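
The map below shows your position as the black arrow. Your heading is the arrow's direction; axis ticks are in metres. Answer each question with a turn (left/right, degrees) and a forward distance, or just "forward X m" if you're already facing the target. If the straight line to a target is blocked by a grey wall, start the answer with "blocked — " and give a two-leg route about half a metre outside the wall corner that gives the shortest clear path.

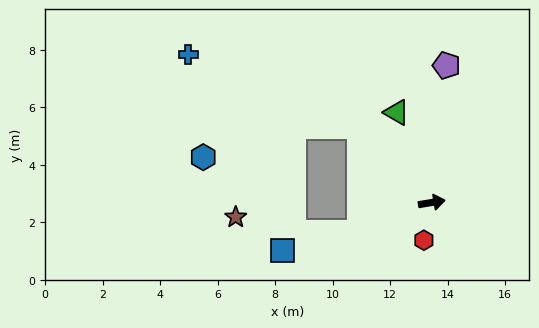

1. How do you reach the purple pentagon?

turn left 74°, forward 4.8 m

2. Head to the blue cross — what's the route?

blocked — turn left 124°, forward 3.6 m, then turn left 24°, forward 6.5 m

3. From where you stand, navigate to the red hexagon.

turn right 111°, forward 1.3 m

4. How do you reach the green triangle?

turn left 102°, forward 3.4 m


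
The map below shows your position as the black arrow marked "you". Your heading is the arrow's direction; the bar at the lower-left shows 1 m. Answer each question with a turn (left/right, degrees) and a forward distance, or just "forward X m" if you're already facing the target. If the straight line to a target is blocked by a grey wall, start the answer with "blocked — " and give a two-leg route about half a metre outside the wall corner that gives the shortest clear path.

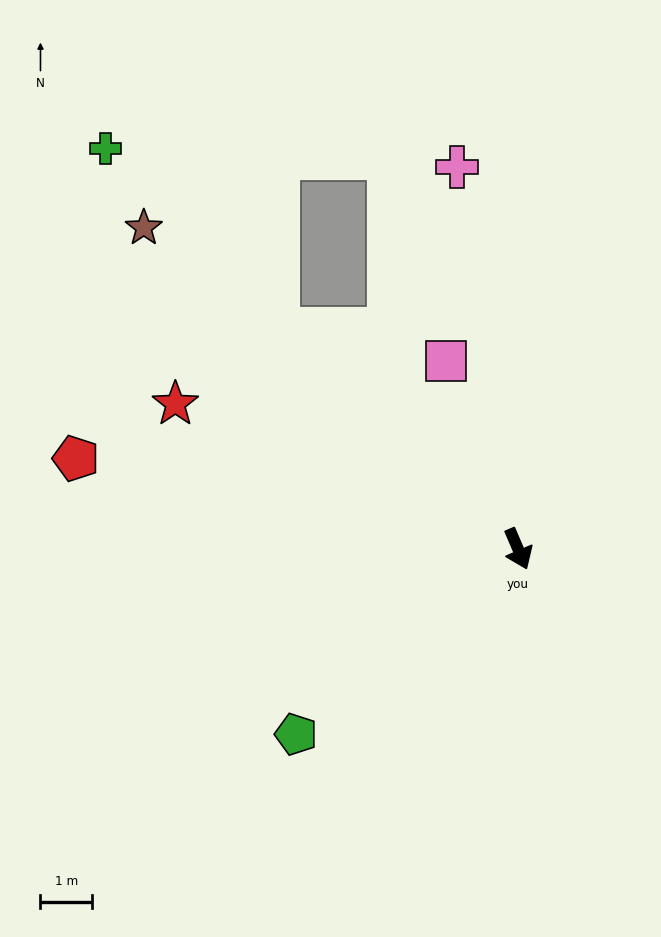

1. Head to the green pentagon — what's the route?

turn right 73°, forward 5.6 m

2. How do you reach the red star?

turn right 136°, forward 7.2 m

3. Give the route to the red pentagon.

turn right 125°, forward 8.8 m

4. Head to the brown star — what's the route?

turn right 154°, forward 9.6 m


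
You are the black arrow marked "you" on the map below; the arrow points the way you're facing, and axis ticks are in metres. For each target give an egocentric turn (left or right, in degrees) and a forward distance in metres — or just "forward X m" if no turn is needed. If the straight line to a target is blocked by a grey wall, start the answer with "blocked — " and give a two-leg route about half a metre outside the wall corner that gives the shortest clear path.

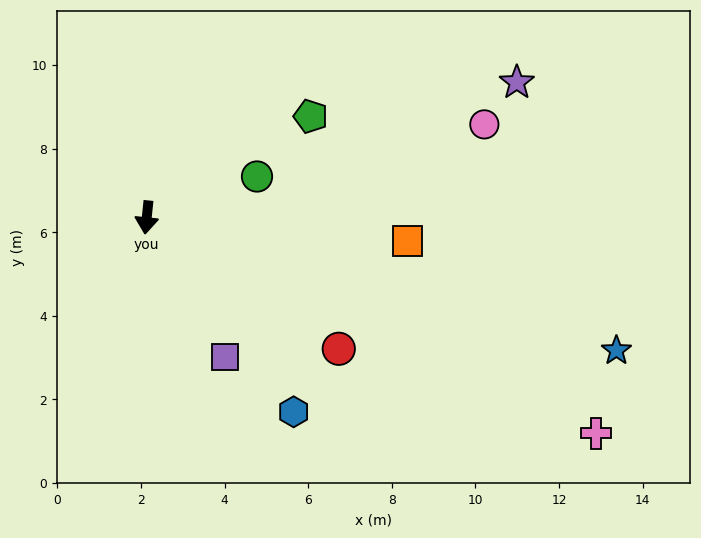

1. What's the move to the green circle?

turn left 116°, forward 2.8 m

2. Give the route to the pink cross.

turn left 70°, forward 11.9 m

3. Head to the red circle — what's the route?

turn left 62°, forward 5.6 m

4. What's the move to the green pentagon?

turn left 128°, forward 4.6 m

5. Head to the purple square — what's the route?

turn left 35°, forward 3.8 m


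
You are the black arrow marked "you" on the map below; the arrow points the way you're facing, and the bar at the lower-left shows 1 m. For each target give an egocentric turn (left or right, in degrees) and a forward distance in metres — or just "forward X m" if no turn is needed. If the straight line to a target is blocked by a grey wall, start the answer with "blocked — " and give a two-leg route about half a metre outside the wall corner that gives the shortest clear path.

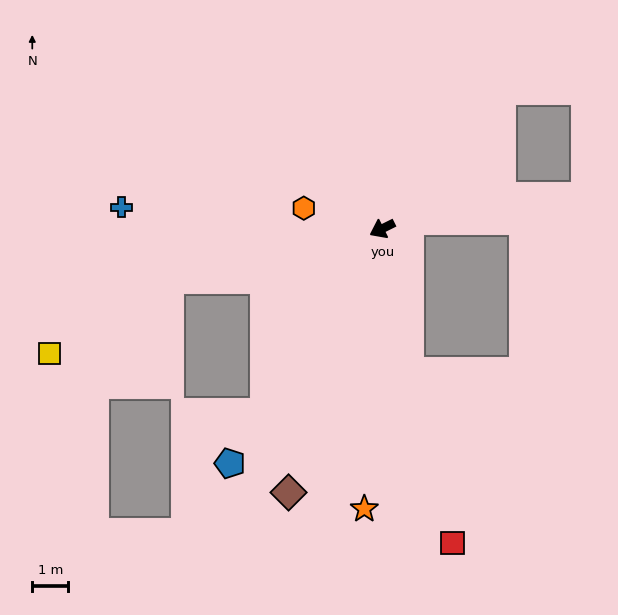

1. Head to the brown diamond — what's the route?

turn left 44°, forward 7.7 m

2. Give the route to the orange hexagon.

turn right 41°, forward 2.2 m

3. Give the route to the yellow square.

blocked — turn right 13°, forward 6.1 m, then turn left 18°, forward 3.9 m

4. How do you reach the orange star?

turn left 60°, forward 7.8 m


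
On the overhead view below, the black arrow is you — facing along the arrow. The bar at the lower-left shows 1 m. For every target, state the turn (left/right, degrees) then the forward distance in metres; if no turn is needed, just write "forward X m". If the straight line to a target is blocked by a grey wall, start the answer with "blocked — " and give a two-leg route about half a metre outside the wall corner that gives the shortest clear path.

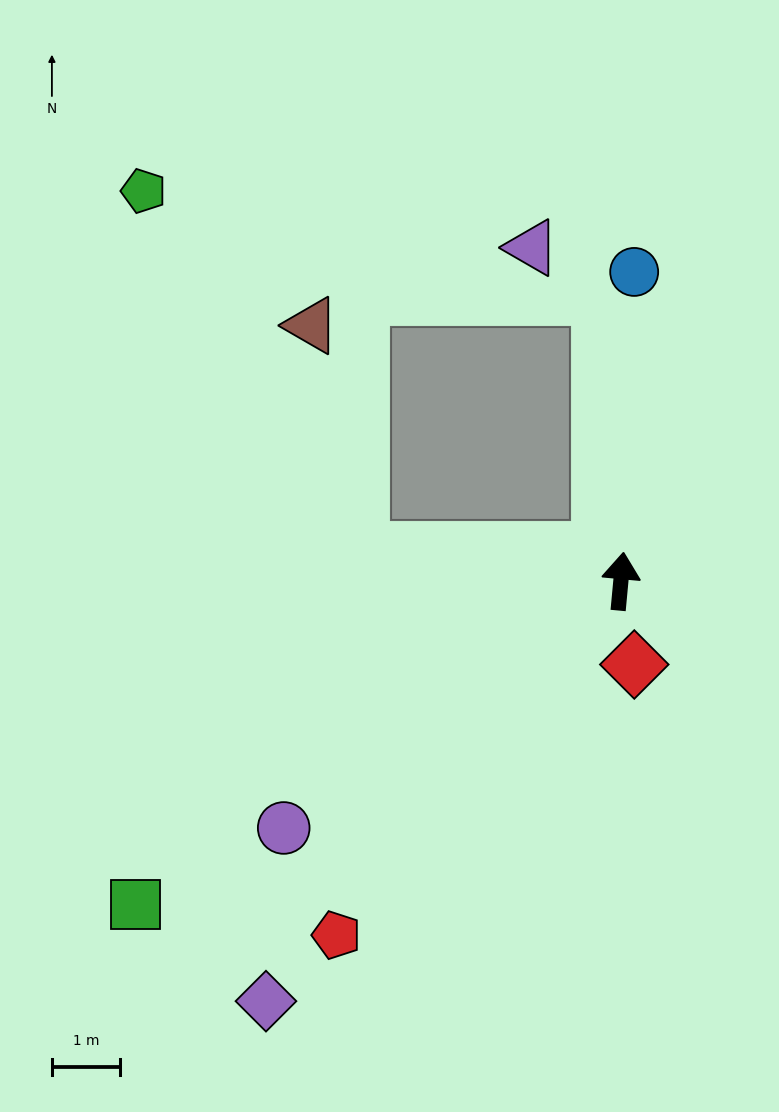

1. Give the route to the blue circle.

turn left 3°, forward 4.5 m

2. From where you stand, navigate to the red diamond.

turn right 166°, forward 1.2 m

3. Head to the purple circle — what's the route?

turn left 132°, forward 6.1 m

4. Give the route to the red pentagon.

turn left 147°, forward 6.6 m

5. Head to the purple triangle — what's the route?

blocked — turn left 9°, forward 4.2 m, then turn left 51°, forward 1.2 m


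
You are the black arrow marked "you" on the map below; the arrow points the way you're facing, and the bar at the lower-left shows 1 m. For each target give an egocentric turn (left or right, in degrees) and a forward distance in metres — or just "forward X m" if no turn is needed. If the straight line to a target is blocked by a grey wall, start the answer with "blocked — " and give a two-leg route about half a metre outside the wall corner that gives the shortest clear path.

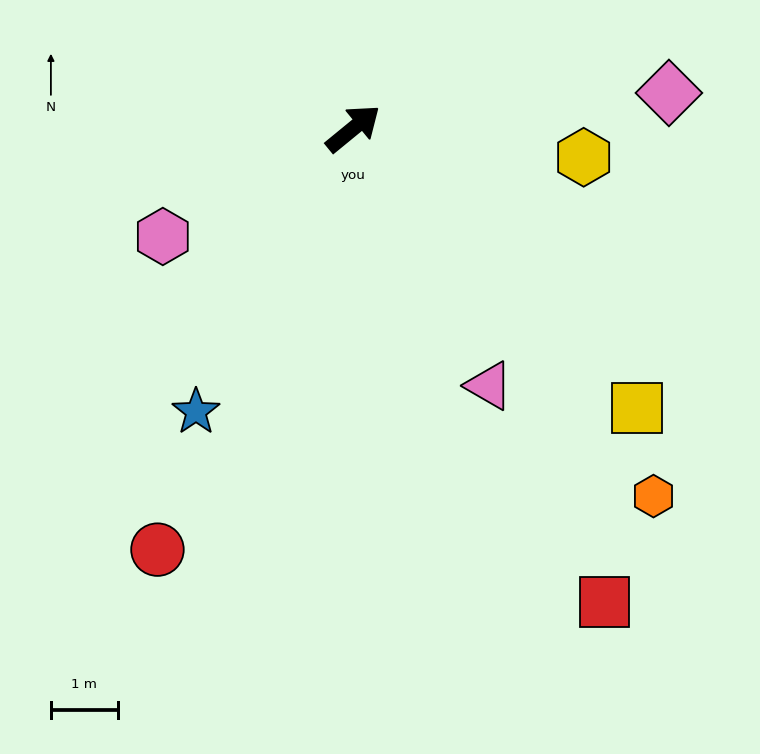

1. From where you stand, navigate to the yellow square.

turn right 84°, forward 6.0 m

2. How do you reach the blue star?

turn right 158°, forward 4.8 m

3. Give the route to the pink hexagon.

turn left 170°, forward 3.3 m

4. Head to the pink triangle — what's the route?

turn right 102°, forward 4.3 m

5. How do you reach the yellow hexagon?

turn right 46°, forward 3.5 m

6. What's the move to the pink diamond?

turn right 33°, forward 4.8 m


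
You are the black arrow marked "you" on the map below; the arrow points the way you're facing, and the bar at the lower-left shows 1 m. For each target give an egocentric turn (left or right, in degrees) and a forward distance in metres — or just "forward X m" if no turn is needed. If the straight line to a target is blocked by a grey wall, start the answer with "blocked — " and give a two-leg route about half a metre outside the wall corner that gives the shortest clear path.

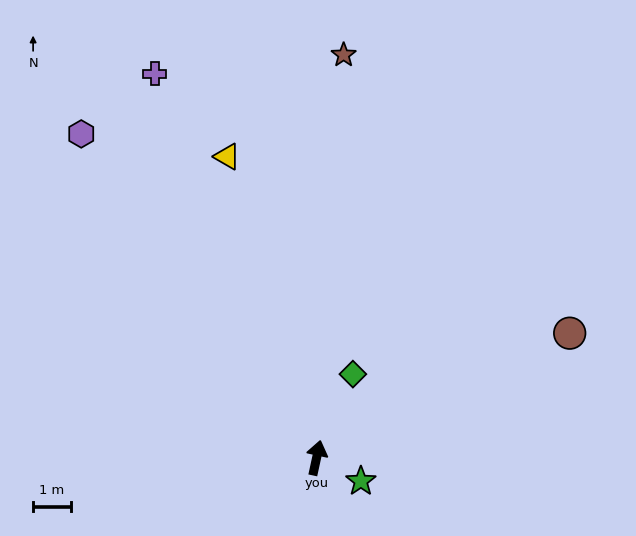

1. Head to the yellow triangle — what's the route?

turn left 29°, forward 8.3 m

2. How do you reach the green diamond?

turn right 11°, forward 2.4 m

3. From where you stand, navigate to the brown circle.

turn right 52°, forward 7.5 m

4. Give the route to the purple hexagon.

turn left 48°, forward 10.6 m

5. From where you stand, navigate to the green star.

turn right 106°, forward 1.3 m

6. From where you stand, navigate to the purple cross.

turn left 35°, forward 11.0 m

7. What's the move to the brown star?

turn left 8°, forward 10.7 m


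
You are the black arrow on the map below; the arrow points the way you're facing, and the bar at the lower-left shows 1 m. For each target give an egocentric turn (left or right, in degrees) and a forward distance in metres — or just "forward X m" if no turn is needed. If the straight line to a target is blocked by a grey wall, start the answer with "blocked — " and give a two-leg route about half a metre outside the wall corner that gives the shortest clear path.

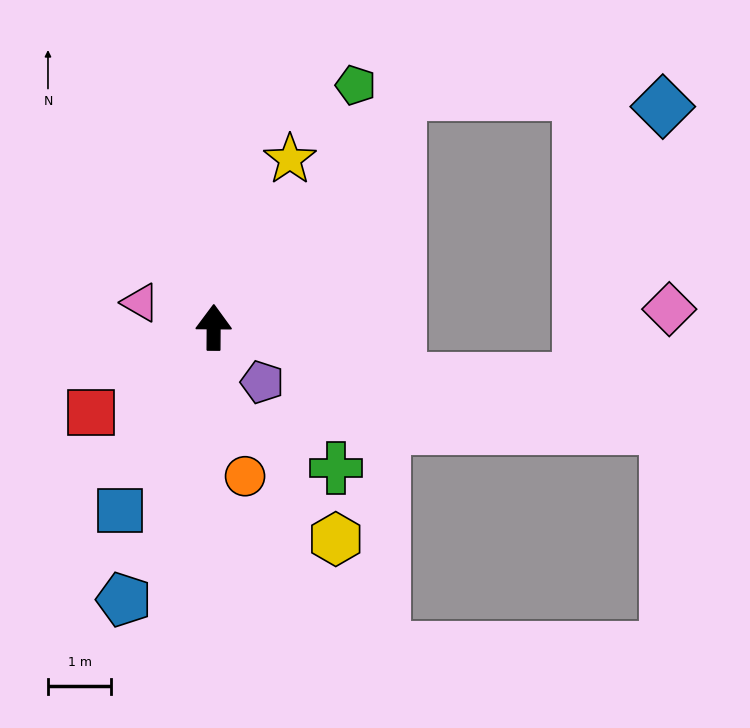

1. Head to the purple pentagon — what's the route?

turn right 138°, forward 1.2 m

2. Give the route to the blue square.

turn left 153°, forward 3.2 m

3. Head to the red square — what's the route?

turn left 125°, forward 2.4 m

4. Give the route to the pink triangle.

turn left 72°, forward 1.2 m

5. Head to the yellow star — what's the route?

turn right 24°, forward 2.9 m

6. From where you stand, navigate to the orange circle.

turn right 168°, forward 2.4 m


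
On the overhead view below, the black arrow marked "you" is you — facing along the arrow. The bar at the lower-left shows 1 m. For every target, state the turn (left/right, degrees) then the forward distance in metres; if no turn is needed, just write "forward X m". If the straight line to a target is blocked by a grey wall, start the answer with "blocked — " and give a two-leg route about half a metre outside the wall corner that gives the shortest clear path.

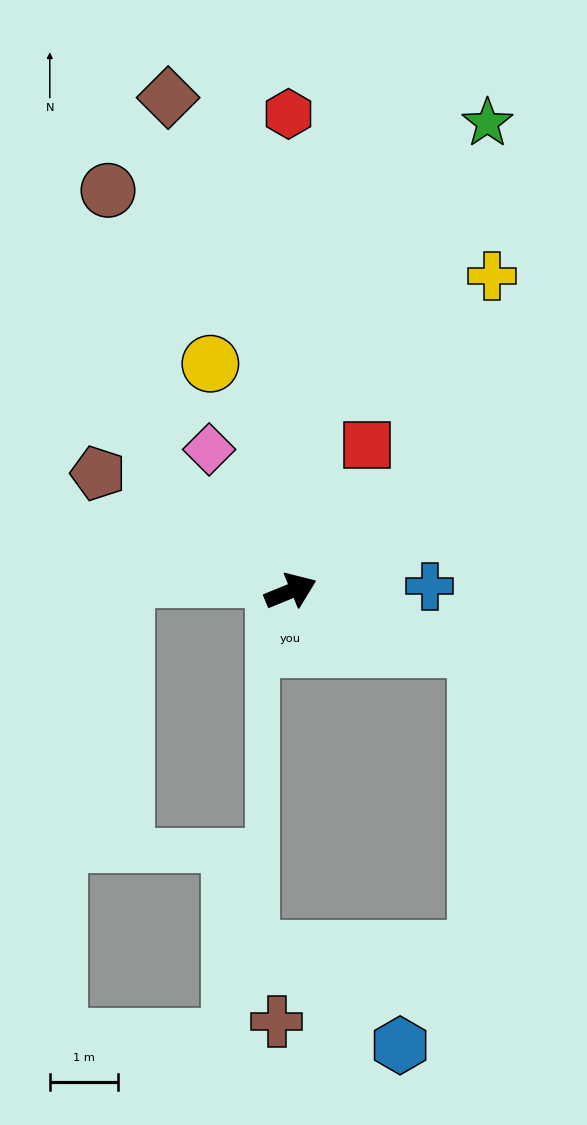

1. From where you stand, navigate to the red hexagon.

turn left 68°, forward 7.0 m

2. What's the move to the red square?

turn left 40°, forward 2.4 m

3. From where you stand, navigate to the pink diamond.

turn left 98°, forward 2.4 m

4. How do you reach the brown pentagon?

turn left 126°, forward 3.3 m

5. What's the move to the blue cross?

turn right 20°, forward 2.0 m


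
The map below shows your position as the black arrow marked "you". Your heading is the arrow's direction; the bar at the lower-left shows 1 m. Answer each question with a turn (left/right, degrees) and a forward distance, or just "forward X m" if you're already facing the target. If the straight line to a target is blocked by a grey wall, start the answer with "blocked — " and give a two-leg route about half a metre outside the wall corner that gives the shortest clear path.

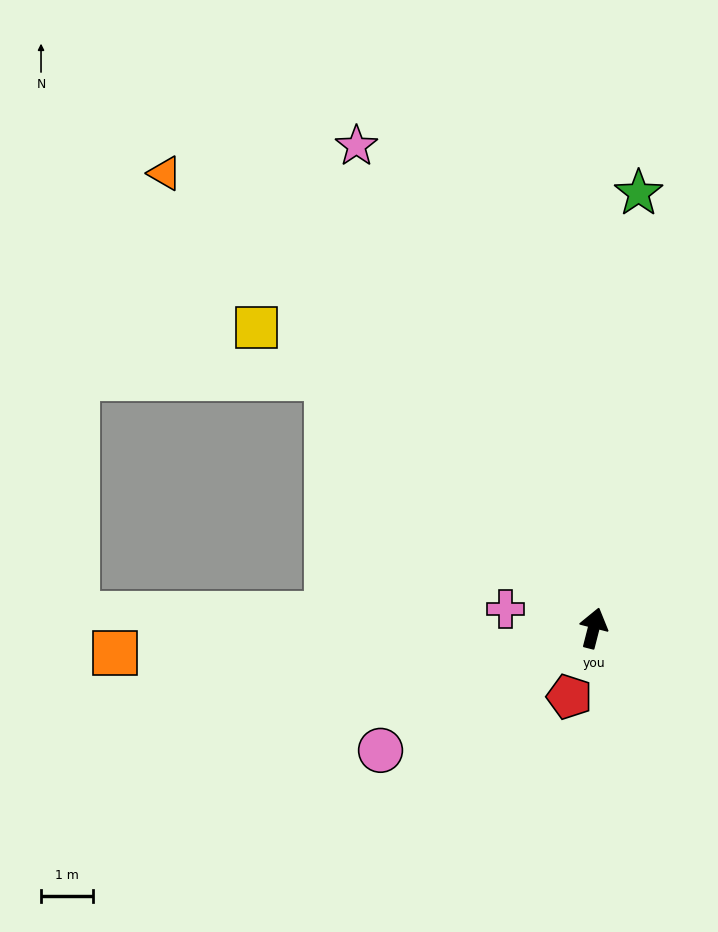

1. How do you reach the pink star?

turn left 41°, forward 10.3 m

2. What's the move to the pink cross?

turn left 92°, forward 1.7 m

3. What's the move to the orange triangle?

turn left 58°, forward 12.0 m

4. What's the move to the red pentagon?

turn left 175°, forward 1.4 m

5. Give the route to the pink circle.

turn left 134°, forward 4.7 m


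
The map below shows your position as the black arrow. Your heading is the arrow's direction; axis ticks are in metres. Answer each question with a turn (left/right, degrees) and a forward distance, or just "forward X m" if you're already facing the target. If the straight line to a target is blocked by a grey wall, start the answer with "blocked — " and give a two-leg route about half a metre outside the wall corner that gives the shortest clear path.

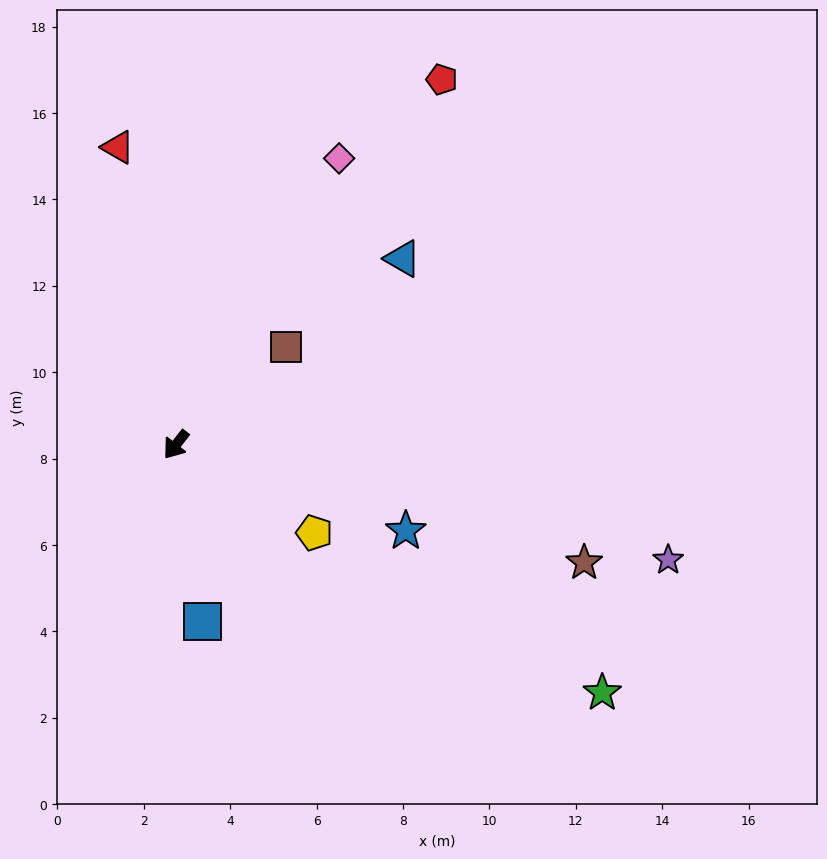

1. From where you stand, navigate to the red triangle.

turn right 131°, forward 7.0 m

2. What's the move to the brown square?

turn left 170°, forward 3.4 m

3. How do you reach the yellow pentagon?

turn left 95°, forward 3.8 m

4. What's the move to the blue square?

turn left 46°, forward 4.1 m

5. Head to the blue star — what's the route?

turn left 107°, forward 5.7 m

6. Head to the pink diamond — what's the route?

turn right 172°, forward 7.6 m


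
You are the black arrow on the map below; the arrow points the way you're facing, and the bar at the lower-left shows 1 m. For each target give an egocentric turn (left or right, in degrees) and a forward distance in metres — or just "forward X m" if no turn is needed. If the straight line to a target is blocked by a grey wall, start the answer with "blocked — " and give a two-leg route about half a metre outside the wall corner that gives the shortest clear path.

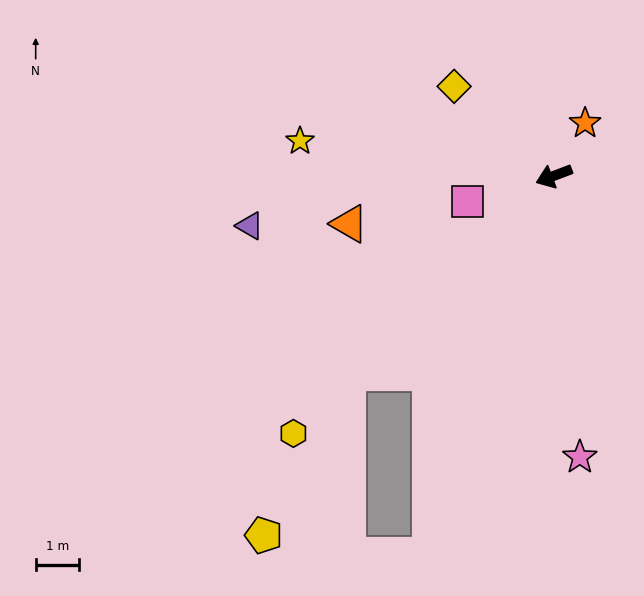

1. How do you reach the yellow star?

turn right 29°, forward 5.9 m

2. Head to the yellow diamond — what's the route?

turn right 63°, forward 3.1 m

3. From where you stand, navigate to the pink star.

turn left 74°, forward 6.5 m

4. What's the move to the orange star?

turn right 141°, forward 1.4 m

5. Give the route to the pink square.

turn right 4°, forward 2.1 m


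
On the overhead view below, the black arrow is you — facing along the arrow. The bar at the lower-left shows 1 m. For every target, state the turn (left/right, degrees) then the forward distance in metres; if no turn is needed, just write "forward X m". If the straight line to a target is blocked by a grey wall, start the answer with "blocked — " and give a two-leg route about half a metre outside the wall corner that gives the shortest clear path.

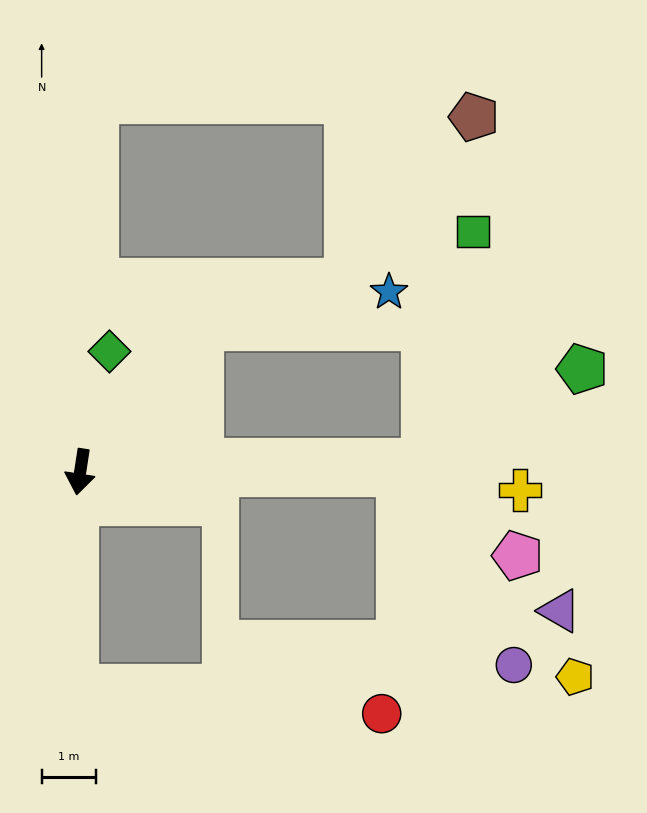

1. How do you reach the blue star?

blocked — turn left 149°, forward 3.4 m, then turn right 40°, forward 3.5 m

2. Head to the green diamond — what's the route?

turn left 175°, forward 2.3 m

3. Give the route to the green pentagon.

blocked — turn left 100°, forward 6.3 m, then turn left 29°, forward 3.4 m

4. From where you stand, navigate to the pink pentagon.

blocked — turn left 98°, forward 5.8 m, then turn right 34°, forward 2.6 m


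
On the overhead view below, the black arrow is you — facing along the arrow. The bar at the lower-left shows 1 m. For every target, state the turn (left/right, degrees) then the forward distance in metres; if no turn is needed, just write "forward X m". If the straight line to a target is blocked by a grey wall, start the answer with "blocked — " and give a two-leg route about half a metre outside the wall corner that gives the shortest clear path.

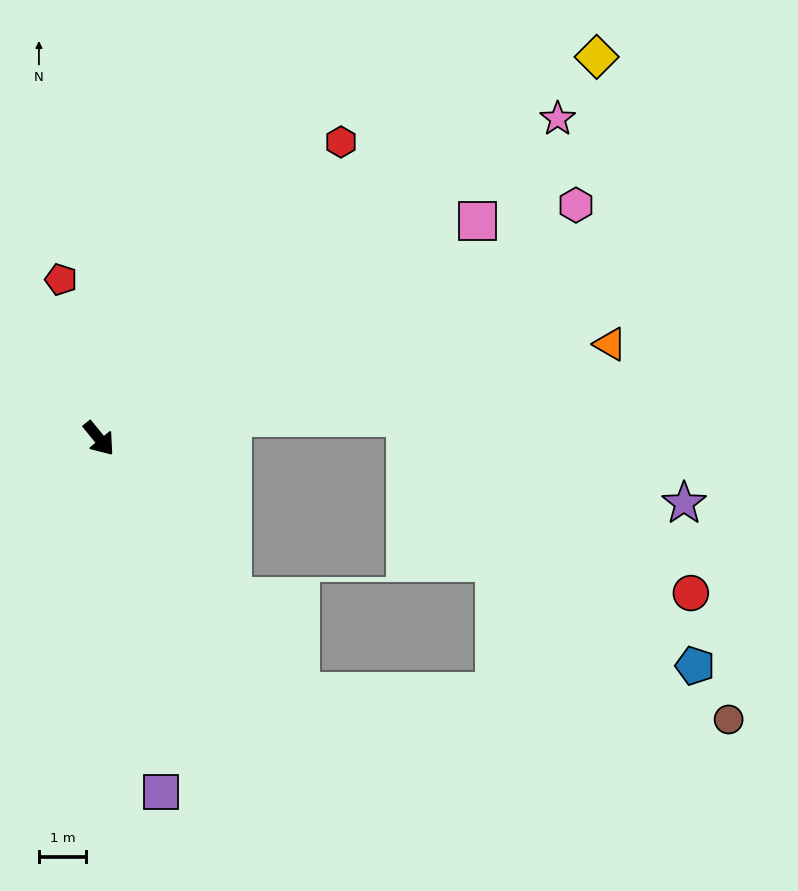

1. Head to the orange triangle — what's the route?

turn left 61°, forward 11.0 m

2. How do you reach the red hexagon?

turn left 102°, forward 8.1 m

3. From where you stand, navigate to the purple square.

turn right 29°, forward 7.6 m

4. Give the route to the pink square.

turn left 81°, forward 9.2 m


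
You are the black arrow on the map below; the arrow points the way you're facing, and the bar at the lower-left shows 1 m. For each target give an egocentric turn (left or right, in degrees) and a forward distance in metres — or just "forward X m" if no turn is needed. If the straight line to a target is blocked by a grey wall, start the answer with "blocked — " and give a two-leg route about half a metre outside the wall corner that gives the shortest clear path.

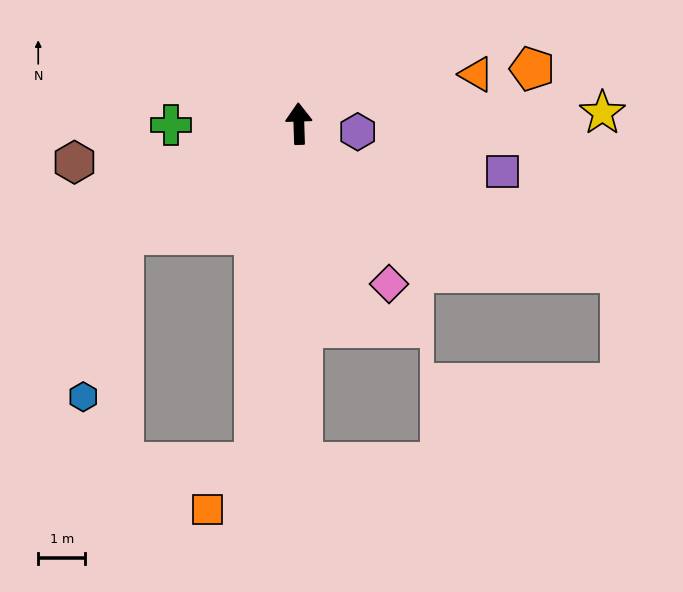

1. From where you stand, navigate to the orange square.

blocked — turn left 171°, forward 7.3 m, then turn right 38°, forward 1.4 m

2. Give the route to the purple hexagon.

turn right 100°, forward 1.3 m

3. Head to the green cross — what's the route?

turn left 89°, forward 2.7 m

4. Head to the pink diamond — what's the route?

turn right 152°, forward 3.9 m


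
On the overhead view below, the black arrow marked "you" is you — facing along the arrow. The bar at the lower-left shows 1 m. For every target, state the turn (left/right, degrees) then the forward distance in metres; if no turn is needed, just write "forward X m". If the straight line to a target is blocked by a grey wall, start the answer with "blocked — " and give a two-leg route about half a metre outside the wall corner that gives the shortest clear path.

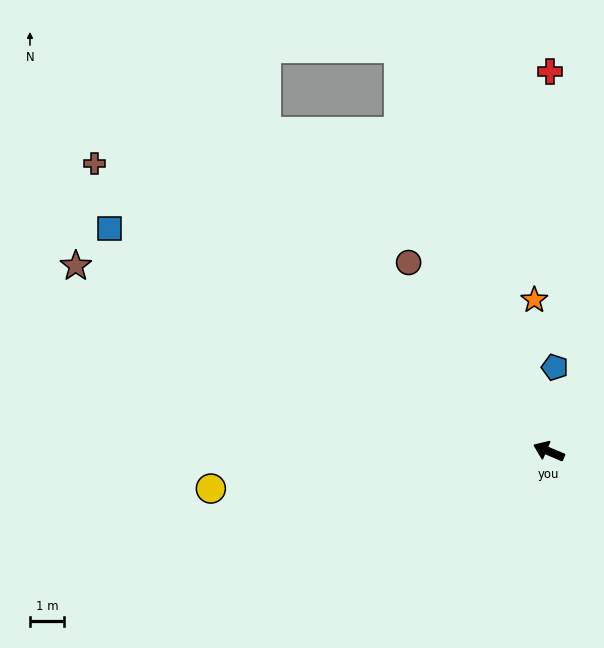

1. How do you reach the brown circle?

turn right 30°, forward 6.8 m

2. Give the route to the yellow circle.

turn left 29°, forward 9.9 m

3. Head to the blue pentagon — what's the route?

turn right 71°, forward 2.4 m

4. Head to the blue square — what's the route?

turn right 4°, forward 14.3 m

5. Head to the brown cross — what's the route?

turn right 9°, forward 15.6 m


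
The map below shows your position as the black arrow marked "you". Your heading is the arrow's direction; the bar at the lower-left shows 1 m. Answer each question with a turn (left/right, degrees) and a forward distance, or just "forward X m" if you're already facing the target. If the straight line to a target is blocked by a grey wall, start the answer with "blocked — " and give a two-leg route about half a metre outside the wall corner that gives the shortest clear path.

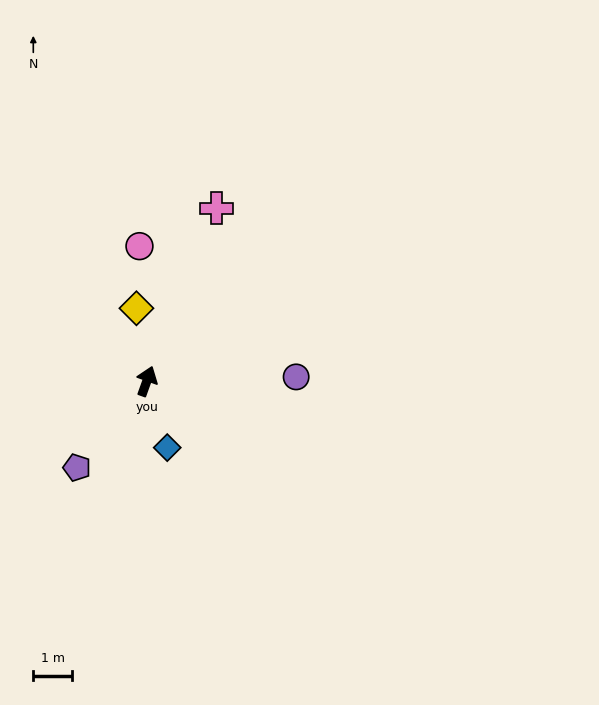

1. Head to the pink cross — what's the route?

turn right 2°, forward 4.8 m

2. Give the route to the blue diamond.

turn right 143°, forward 1.8 m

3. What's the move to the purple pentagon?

turn left 161°, forward 2.9 m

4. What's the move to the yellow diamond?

turn left 28°, forward 1.9 m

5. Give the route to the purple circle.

turn right 69°, forward 3.8 m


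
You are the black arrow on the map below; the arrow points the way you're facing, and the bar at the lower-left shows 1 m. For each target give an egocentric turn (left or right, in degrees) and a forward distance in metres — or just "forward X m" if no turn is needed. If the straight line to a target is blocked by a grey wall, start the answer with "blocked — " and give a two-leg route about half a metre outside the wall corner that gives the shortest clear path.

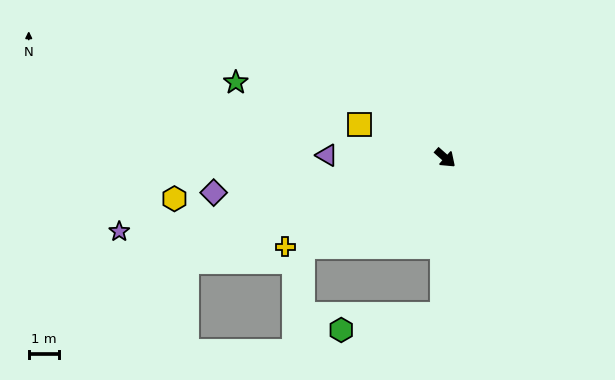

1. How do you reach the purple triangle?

turn right 140°, forward 3.9 m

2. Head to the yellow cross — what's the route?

turn right 109°, forward 6.1 m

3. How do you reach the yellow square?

turn right 160°, forward 3.1 m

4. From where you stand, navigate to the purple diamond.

turn right 130°, forward 7.7 m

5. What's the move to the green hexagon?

blocked — turn right 49°, forward 5.2 m, then turn right 81°, forward 3.4 m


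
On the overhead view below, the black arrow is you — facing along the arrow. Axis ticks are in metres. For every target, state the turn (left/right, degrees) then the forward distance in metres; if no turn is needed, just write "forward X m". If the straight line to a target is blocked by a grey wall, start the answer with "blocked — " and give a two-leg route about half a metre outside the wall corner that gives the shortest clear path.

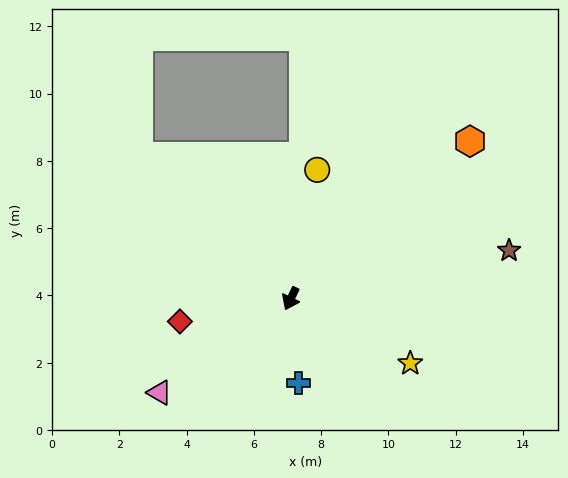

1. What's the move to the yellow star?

turn left 87°, forward 4.0 m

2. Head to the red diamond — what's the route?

turn right 53°, forward 3.4 m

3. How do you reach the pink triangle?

turn right 29°, forward 4.8 m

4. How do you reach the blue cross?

turn left 31°, forward 2.5 m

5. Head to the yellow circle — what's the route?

turn right 166°, forward 3.9 m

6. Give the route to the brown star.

turn left 128°, forward 6.6 m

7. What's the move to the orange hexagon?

turn left 157°, forward 7.1 m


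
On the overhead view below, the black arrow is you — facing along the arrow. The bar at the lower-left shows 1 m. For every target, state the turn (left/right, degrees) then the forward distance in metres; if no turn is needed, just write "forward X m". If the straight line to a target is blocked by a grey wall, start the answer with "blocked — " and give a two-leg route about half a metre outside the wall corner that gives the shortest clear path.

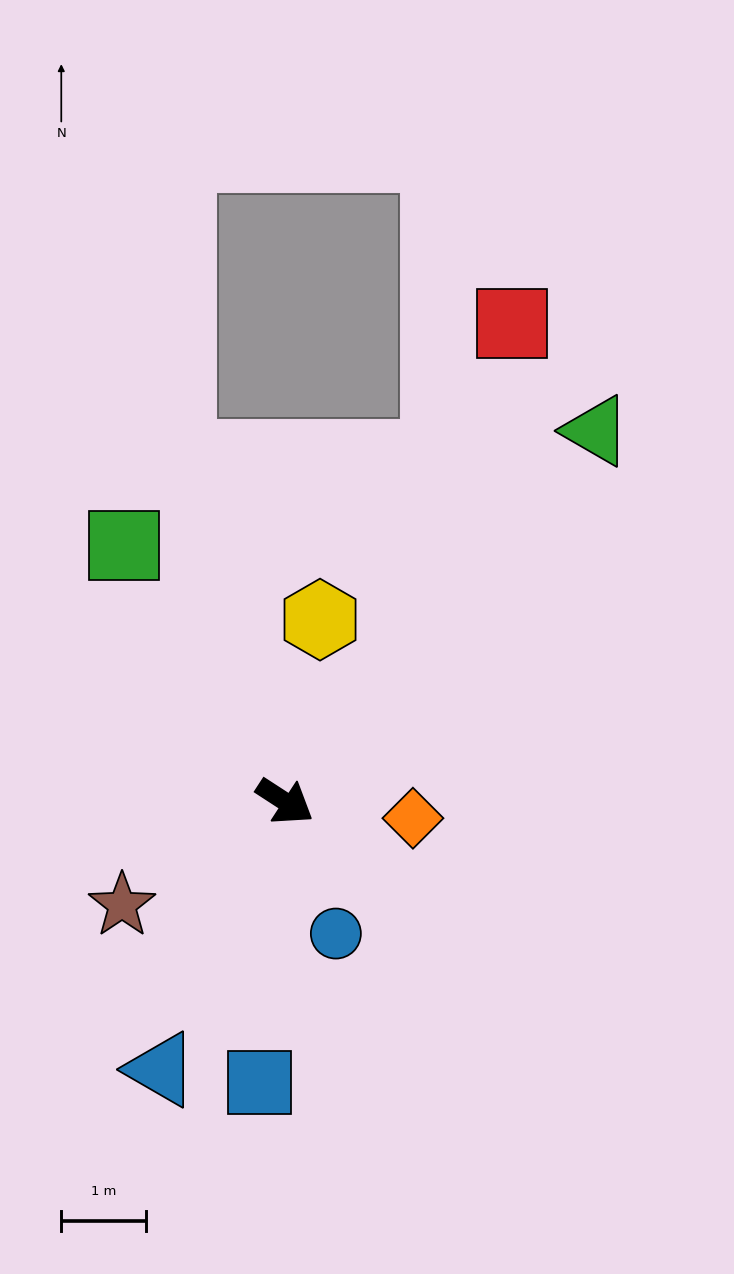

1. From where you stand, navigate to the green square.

turn left 155°, forward 3.6 m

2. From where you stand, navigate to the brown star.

turn right 115°, forward 2.3 m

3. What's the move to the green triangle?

turn left 83°, forward 5.7 m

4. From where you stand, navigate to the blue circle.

turn right 36°, forward 1.7 m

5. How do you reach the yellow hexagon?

turn left 112°, forward 2.2 m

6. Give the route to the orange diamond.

turn left 26°, forward 1.5 m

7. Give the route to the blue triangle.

turn right 82°, forward 3.5 m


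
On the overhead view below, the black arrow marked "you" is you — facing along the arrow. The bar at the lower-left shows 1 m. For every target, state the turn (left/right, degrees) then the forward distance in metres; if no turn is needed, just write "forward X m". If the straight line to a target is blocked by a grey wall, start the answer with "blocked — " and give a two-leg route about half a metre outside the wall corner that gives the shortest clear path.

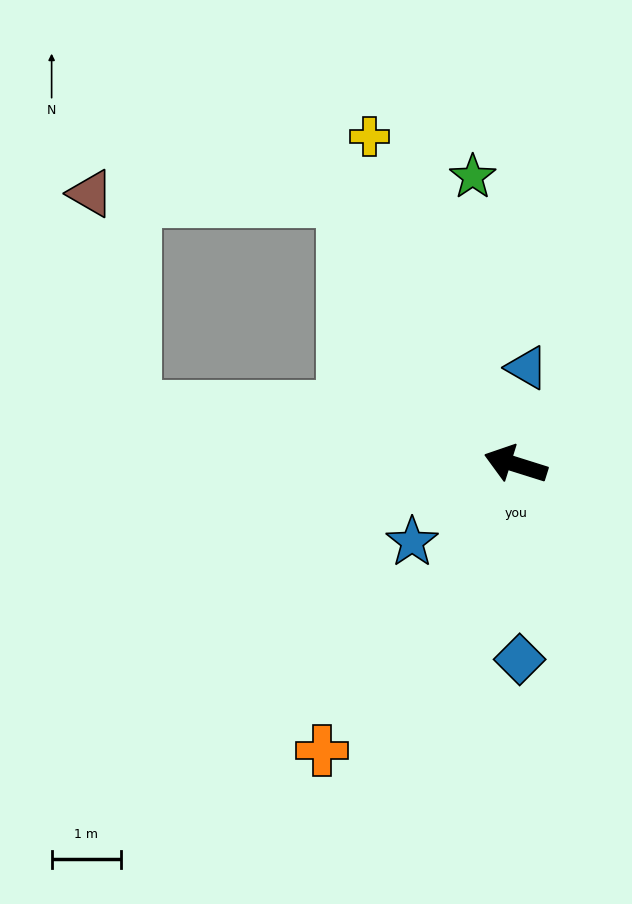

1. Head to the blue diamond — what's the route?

turn left 109°, forward 2.8 m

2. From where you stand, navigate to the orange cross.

turn left 73°, forward 5.0 m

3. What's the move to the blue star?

turn left 54°, forward 1.9 m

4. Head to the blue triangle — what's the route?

turn right 79°, forward 1.4 m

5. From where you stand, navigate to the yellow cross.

turn right 49°, forward 5.2 m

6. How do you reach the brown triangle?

blocked — turn right 40°, forward 4.5 m, then turn left 56°, forward 3.7 m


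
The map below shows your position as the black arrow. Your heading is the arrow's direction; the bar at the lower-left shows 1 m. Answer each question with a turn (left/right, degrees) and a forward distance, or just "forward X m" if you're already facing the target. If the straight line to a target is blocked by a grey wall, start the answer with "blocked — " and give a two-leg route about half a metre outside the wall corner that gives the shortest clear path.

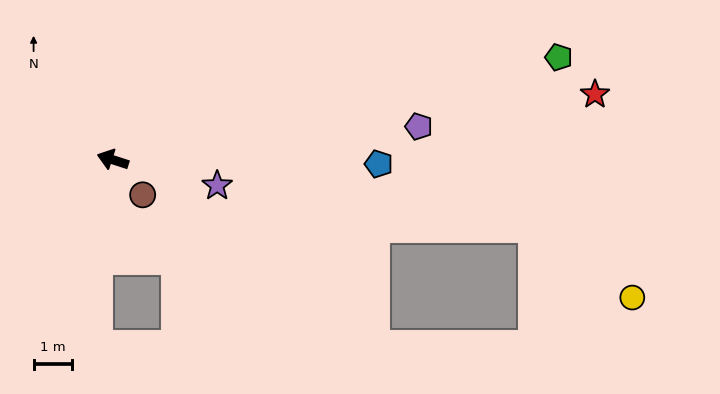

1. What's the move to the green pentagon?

turn right 149°, forward 12.0 m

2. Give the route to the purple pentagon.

turn right 156°, forward 8.0 m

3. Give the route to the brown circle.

turn left 148°, forward 1.2 m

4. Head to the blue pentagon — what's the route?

turn right 163°, forward 6.9 m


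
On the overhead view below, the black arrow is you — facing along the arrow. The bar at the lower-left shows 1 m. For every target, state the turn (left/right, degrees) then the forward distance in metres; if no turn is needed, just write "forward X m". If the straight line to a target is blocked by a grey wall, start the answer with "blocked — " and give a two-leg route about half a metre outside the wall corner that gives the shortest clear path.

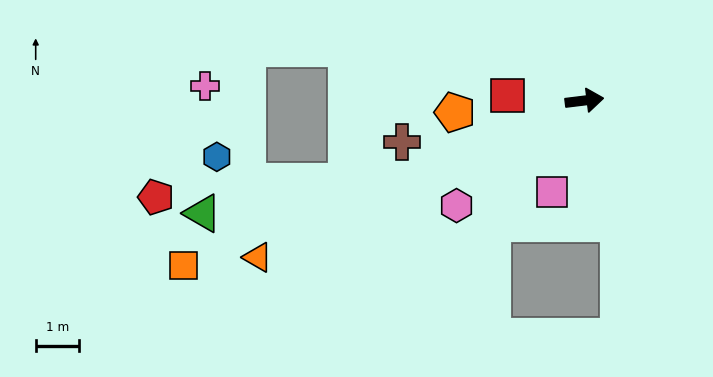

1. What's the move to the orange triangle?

turn right 161°, forward 8.3 m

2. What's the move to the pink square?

turn right 117°, forward 2.2 m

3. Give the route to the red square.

turn left 169°, forward 1.8 m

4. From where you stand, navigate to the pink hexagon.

turn right 148°, forward 3.8 m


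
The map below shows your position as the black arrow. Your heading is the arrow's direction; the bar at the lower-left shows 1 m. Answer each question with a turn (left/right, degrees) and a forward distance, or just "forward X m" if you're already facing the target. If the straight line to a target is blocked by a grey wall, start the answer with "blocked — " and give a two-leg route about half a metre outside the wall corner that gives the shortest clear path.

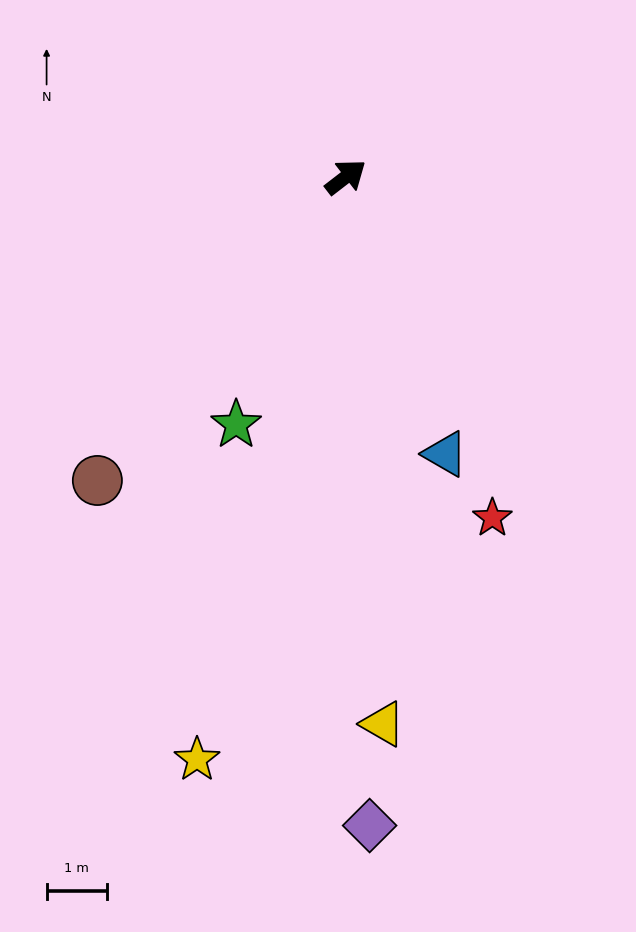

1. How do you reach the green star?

turn right 152°, forward 4.5 m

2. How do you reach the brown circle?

turn right 167°, forward 6.5 m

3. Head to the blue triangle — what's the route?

turn right 108°, forward 4.9 m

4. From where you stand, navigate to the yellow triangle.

turn right 124°, forward 9.1 m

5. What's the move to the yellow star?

turn right 142°, forward 10.0 m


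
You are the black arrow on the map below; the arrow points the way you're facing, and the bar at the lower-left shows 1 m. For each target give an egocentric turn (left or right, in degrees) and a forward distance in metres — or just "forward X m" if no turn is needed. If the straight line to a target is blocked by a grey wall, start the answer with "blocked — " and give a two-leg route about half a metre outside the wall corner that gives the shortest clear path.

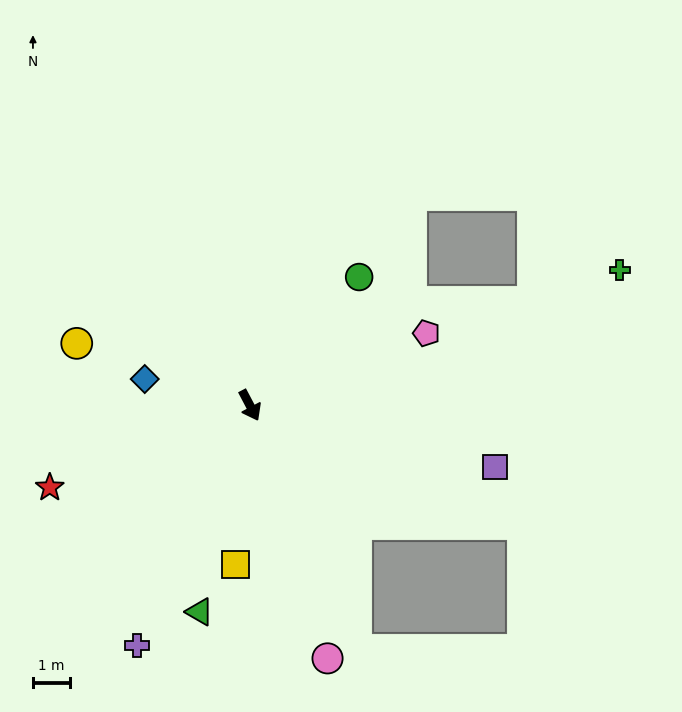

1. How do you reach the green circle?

turn left 112°, forward 4.6 m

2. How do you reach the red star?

turn right 95°, forward 5.9 m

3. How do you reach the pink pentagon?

turn left 84°, forward 5.2 m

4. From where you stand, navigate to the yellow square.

turn right 33°, forward 4.3 m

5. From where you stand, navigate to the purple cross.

turn right 53°, forward 7.2 m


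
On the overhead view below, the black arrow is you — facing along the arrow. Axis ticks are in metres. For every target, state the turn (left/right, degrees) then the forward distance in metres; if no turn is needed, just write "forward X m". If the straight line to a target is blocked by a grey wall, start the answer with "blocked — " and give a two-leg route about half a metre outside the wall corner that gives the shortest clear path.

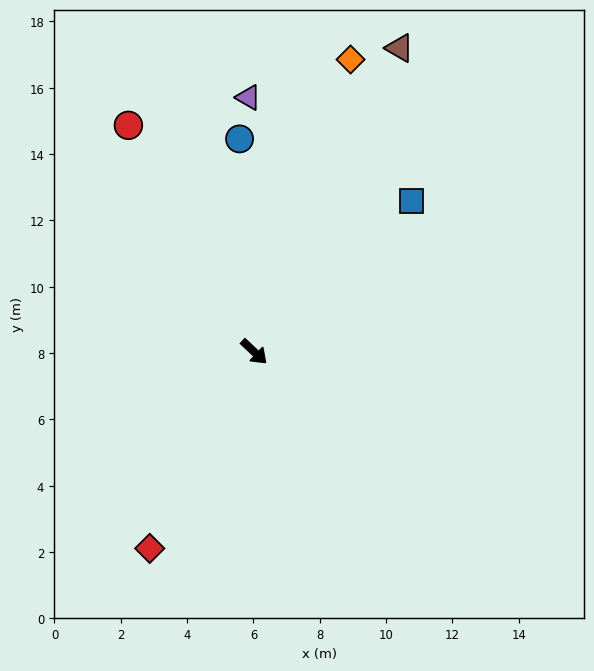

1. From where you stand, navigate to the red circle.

turn left 162°, forward 7.8 m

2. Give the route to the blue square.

turn left 87°, forward 6.6 m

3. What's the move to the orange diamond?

turn left 115°, forward 9.3 m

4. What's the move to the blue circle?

turn left 137°, forward 6.4 m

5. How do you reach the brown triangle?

turn left 108°, forward 10.2 m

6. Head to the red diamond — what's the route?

turn right 75°, forward 6.7 m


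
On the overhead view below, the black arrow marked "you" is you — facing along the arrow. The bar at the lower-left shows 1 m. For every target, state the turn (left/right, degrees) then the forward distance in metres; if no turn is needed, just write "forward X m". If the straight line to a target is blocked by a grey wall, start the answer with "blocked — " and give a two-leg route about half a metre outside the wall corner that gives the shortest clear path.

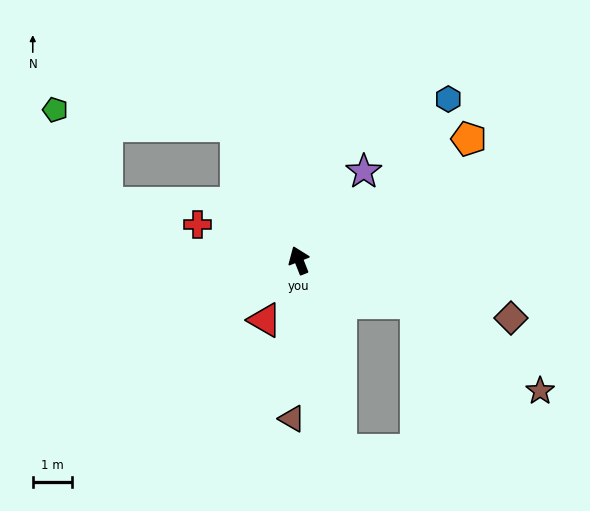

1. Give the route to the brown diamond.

turn right 127°, forward 5.6 m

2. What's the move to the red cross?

turn left 49°, forward 2.8 m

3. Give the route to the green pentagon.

blocked — turn left 3°, forward 3.8 m, then turn left 61°, forward 4.7 m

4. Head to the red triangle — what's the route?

turn left 129°, forward 1.8 m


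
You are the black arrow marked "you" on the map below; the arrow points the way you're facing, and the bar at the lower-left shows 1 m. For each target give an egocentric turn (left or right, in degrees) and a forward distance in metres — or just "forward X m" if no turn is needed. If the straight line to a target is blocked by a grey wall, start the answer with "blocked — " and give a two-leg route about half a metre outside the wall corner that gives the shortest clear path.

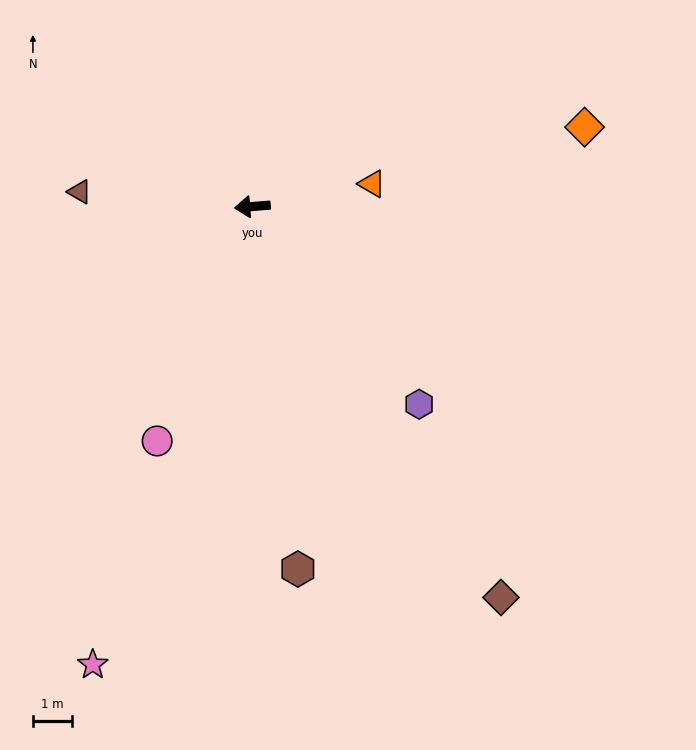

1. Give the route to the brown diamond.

turn left 118°, forward 11.7 m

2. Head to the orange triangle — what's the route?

turn right 174°, forward 3.1 m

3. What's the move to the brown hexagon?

turn left 93°, forward 9.3 m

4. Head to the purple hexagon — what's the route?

turn left 126°, forward 6.6 m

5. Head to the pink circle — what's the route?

turn left 63°, forward 6.4 m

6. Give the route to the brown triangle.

turn right 9°, forward 4.4 m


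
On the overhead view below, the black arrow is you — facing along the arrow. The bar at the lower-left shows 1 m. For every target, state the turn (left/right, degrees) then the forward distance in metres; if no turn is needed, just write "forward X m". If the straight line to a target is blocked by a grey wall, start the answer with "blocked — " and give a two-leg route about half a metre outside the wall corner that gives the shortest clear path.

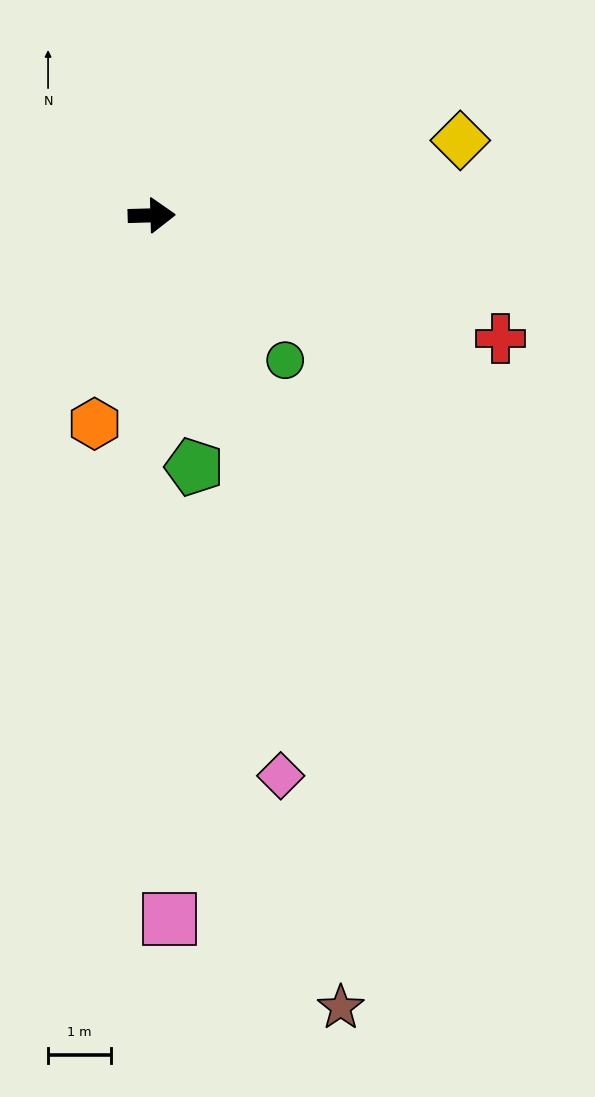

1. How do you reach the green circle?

turn right 49°, forward 3.1 m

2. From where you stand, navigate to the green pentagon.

turn right 82°, forward 4.0 m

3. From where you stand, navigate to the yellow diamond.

turn left 12°, forward 5.0 m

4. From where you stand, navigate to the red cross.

turn right 21°, forward 5.9 m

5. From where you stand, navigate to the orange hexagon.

turn right 107°, forward 3.4 m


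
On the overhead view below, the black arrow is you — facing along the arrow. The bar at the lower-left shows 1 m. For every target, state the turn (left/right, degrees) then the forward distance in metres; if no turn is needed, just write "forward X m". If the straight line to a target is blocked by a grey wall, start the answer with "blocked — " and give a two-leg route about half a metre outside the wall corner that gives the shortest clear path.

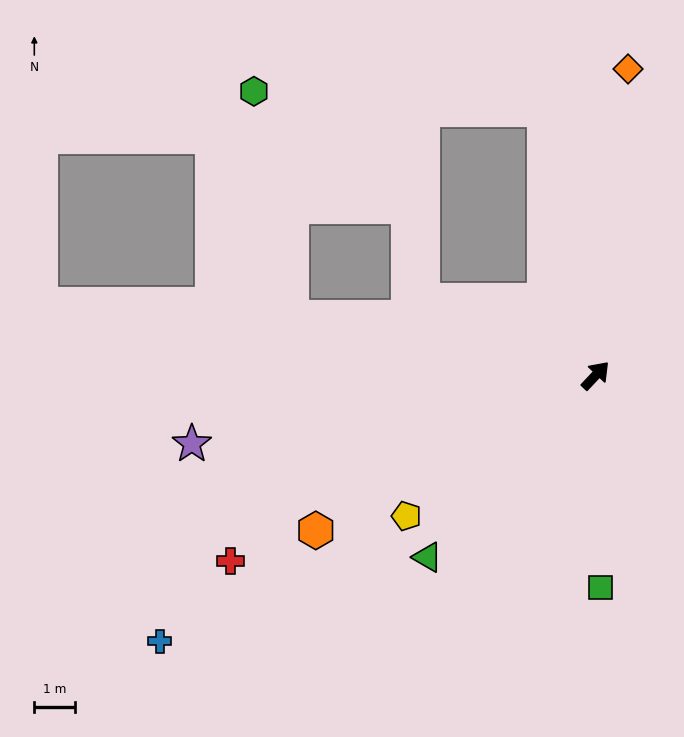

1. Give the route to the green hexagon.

blocked — turn left 54°, forward 6.6 m, then turn left 76°, forward 7.1 m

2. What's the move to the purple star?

turn left 143°, forward 10.0 m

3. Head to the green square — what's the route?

turn right 135°, forward 5.2 m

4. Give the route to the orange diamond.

turn left 37°, forward 7.5 m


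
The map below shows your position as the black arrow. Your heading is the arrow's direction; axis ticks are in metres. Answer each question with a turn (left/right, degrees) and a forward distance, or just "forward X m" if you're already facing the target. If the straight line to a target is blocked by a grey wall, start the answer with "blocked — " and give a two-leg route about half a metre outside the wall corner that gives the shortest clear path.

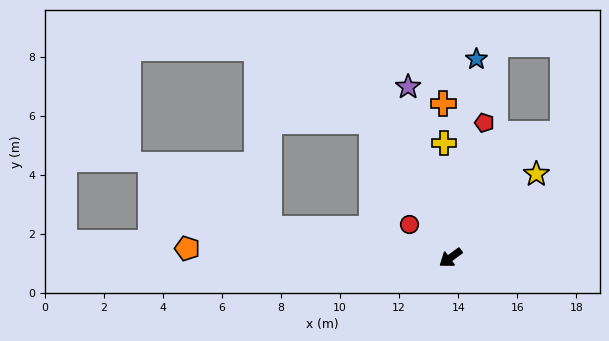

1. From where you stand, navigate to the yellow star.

turn right 172°, forward 4.1 m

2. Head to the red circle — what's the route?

turn right 75°, forward 1.8 m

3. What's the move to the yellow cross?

turn right 123°, forward 3.9 m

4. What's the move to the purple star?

turn right 112°, forward 6.0 m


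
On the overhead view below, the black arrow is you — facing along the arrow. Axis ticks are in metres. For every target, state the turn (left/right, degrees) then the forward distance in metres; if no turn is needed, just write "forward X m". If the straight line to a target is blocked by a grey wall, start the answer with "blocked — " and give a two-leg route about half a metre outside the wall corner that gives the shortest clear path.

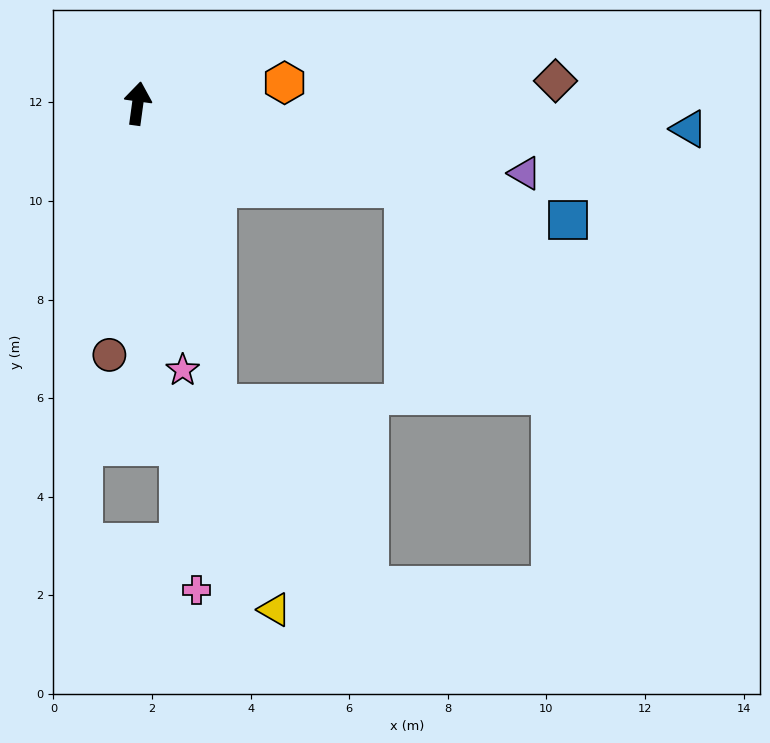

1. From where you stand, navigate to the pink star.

turn right 163°, forward 5.5 m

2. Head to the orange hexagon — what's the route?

turn right 74°, forward 3.0 m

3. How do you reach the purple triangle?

turn right 92°, forward 8.0 m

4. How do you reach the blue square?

turn right 97°, forward 9.0 m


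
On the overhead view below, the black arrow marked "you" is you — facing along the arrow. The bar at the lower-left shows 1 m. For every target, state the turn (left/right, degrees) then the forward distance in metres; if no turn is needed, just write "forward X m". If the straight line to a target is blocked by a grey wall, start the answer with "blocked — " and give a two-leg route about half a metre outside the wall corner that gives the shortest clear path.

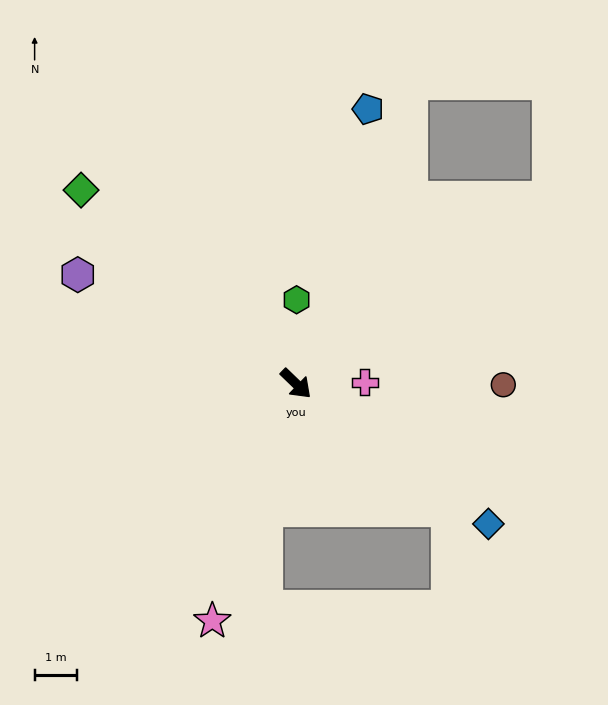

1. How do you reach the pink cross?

turn left 45°, forward 1.6 m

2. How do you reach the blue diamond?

turn left 8°, forward 5.6 m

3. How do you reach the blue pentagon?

turn left 119°, forward 6.6 m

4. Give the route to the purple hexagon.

turn right 163°, forward 5.7 m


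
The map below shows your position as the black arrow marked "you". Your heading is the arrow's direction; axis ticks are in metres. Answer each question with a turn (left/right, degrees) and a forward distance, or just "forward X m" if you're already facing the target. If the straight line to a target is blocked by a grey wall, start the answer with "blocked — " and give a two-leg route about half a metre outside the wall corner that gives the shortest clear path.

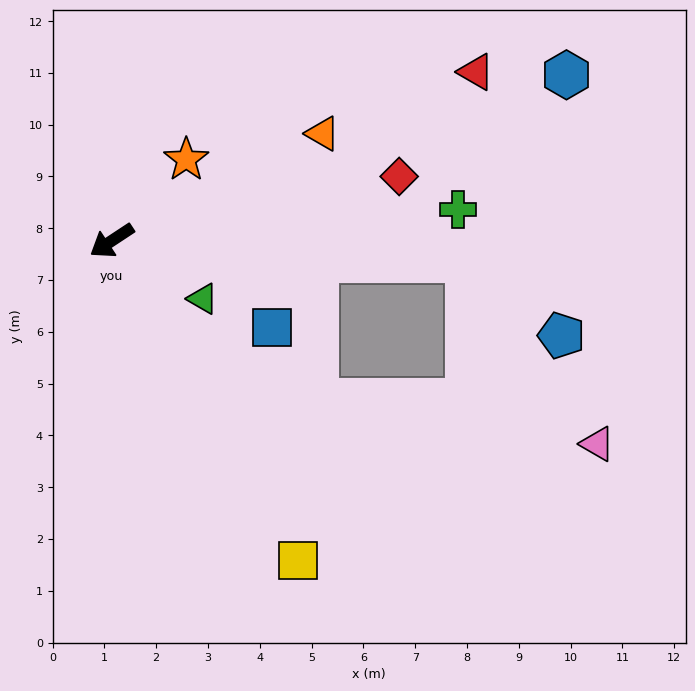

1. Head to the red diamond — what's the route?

turn left 159°, forward 5.7 m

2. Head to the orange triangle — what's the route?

turn left 174°, forward 4.6 m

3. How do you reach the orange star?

turn right 166°, forward 2.1 m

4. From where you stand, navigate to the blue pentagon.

blocked — turn left 143°, forward 6.9 m, then turn right 35°, forward 2.3 m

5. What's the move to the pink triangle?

blocked — turn left 143°, forward 6.9 m, then turn right 51°, forward 4.3 m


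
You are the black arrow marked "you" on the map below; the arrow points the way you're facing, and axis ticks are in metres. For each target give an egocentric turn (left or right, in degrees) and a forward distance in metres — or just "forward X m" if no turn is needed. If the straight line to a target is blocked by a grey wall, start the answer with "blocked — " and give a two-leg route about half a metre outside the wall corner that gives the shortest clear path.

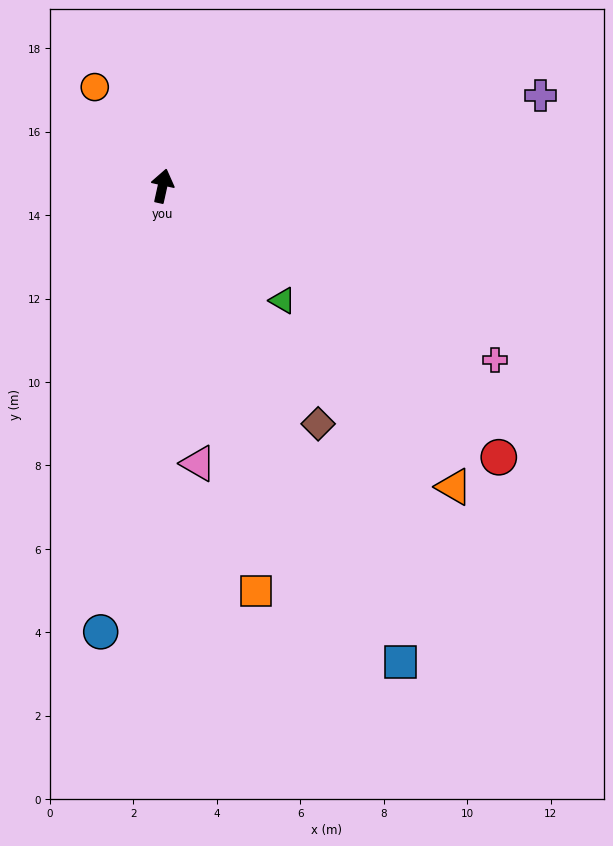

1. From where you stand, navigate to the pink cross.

turn right 105°, forward 9.0 m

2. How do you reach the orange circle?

turn left 47°, forward 2.9 m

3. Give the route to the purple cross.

turn right 64°, forward 9.3 m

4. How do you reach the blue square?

turn right 141°, forward 12.8 m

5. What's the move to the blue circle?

turn right 175°, forward 10.8 m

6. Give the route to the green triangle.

turn right 121°, forward 4.0 m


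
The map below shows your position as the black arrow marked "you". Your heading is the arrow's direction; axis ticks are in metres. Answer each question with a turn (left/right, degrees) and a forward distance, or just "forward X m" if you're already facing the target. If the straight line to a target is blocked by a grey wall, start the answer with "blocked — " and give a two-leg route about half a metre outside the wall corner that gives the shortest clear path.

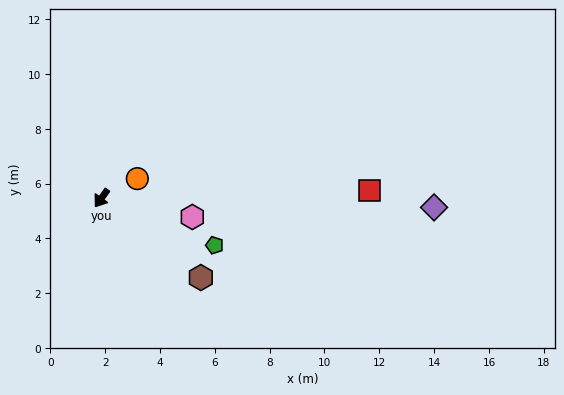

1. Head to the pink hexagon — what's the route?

turn left 114°, forward 3.4 m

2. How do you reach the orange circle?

turn left 154°, forward 1.5 m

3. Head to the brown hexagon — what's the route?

turn left 87°, forward 4.6 m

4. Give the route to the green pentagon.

turn left 103°, forward 4.5 m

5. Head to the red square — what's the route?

turn left 127°, forward 9.8 m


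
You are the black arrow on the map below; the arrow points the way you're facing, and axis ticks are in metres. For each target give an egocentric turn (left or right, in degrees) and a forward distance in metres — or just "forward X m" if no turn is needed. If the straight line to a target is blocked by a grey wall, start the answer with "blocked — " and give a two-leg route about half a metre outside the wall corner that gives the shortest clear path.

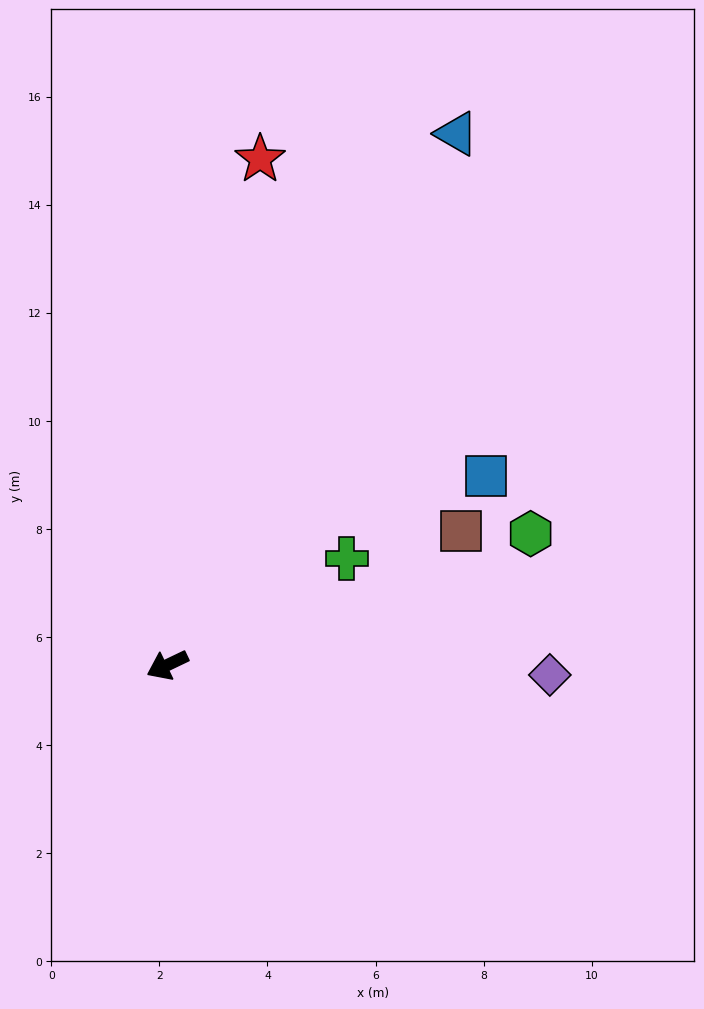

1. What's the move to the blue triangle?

turn right 144°, forward 11.2 m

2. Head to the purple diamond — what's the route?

turn left 153°, forward 7.1 m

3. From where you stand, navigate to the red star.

turn right 126°, forward 9.5 m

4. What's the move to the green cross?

turn right 175°, forward 3.9 m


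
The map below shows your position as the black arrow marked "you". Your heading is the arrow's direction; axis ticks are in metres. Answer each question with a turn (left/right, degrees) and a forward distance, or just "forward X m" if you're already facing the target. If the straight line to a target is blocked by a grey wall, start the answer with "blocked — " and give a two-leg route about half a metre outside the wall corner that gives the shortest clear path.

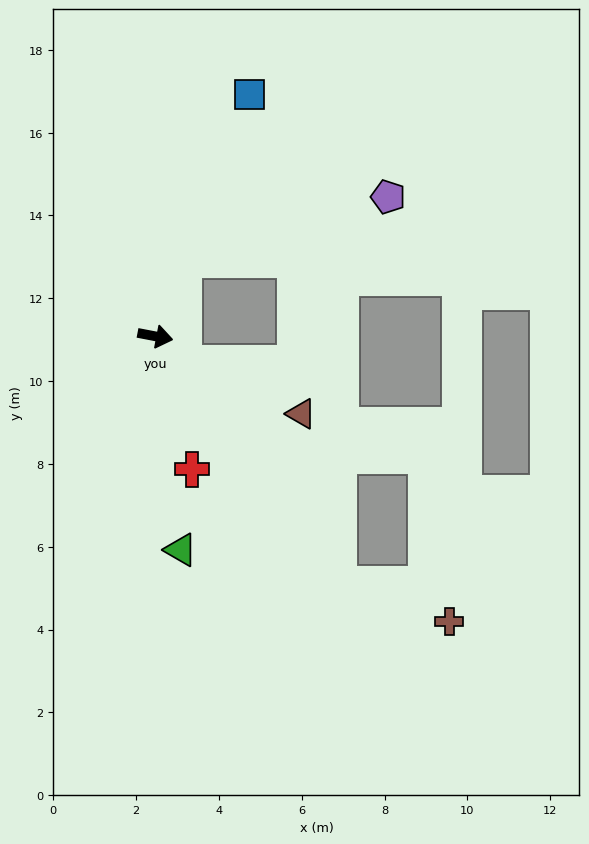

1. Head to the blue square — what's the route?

turn left 80°, forward 6.3 m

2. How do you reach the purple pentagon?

blocked — turn left 80°, forward 2.0 m, then turn right 52°, forward 5.1 m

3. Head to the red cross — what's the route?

turn right 64°, forward 3.3 m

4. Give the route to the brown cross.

blocked — turn right 42°, forward 7.4 m, then turn left 34°, forward 2.8 m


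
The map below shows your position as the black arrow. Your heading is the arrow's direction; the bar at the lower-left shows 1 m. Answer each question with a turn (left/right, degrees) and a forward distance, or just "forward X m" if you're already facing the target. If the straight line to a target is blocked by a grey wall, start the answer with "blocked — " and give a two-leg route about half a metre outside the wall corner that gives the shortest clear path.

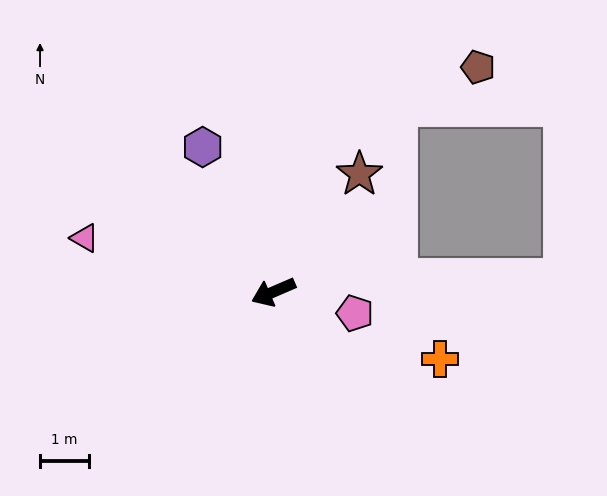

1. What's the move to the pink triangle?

turn right 39°, forward 4.0 m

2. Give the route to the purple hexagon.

turn right 87°, forward 3.3 m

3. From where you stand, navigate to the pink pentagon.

turn left 142°, forward 1.7 m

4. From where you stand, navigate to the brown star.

turn right 149°, forward 3.0 m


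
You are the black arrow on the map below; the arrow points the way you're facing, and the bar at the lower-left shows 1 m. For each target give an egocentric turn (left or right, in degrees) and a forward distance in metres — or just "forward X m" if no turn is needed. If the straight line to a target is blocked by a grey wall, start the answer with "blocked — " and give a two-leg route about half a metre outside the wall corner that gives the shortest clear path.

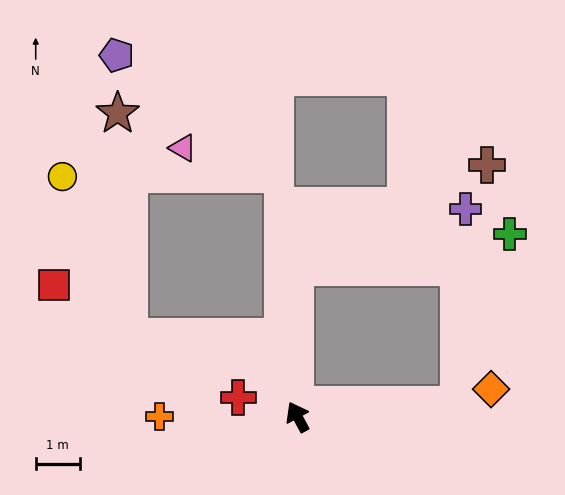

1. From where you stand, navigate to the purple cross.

blocked — turn right 28°, forward 3.4 m, then turn right 71°, forward 4.1 m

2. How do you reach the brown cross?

blocked — turn right 28°, forward 3.4 m, then turn right 62°, forward 4.9 m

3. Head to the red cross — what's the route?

turn left 44°, forward 1.4 m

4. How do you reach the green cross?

blocked — turn right 114°, forward 3.7 m, then turn left 69°, forward 4.1 m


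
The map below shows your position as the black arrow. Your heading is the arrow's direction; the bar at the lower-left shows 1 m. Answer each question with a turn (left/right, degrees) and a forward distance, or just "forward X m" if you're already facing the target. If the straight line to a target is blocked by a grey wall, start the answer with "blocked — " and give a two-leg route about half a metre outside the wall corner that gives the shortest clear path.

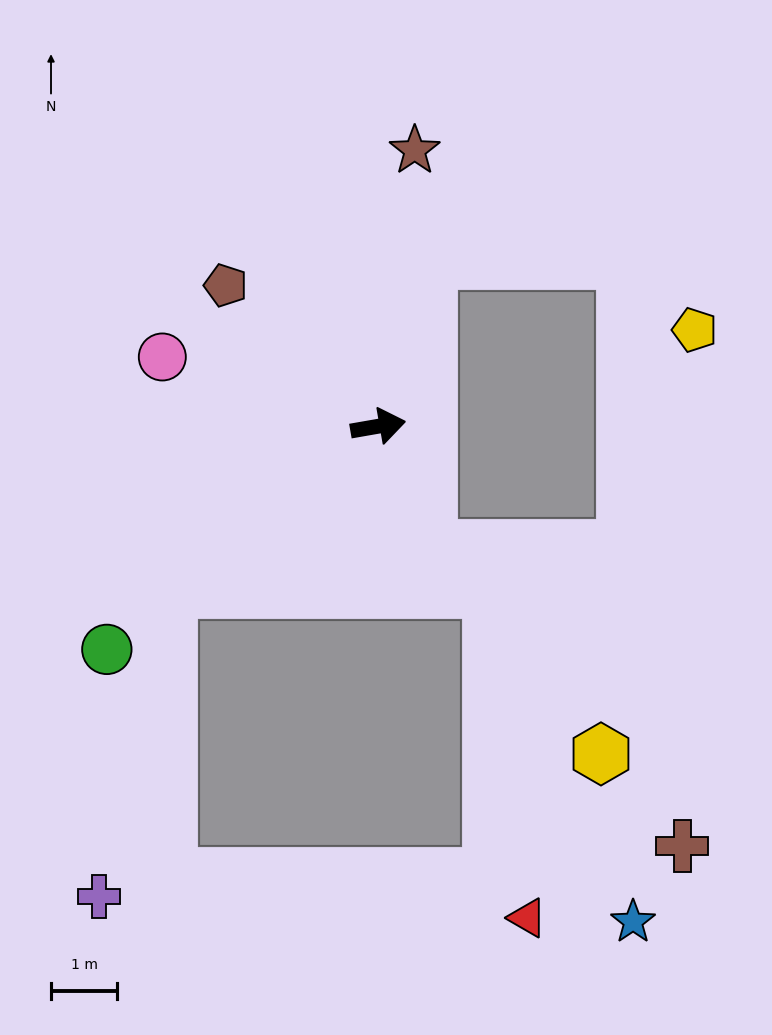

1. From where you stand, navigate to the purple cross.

blocked — turn right 152°, forward 4.0 m, then turn left 39°, forward 4.7 m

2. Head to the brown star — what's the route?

turn left 73°, forward 4.2 m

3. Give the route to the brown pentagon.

turn left 127°, forward 3.1 m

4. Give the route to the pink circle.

turn left 152°, forward 3.4 m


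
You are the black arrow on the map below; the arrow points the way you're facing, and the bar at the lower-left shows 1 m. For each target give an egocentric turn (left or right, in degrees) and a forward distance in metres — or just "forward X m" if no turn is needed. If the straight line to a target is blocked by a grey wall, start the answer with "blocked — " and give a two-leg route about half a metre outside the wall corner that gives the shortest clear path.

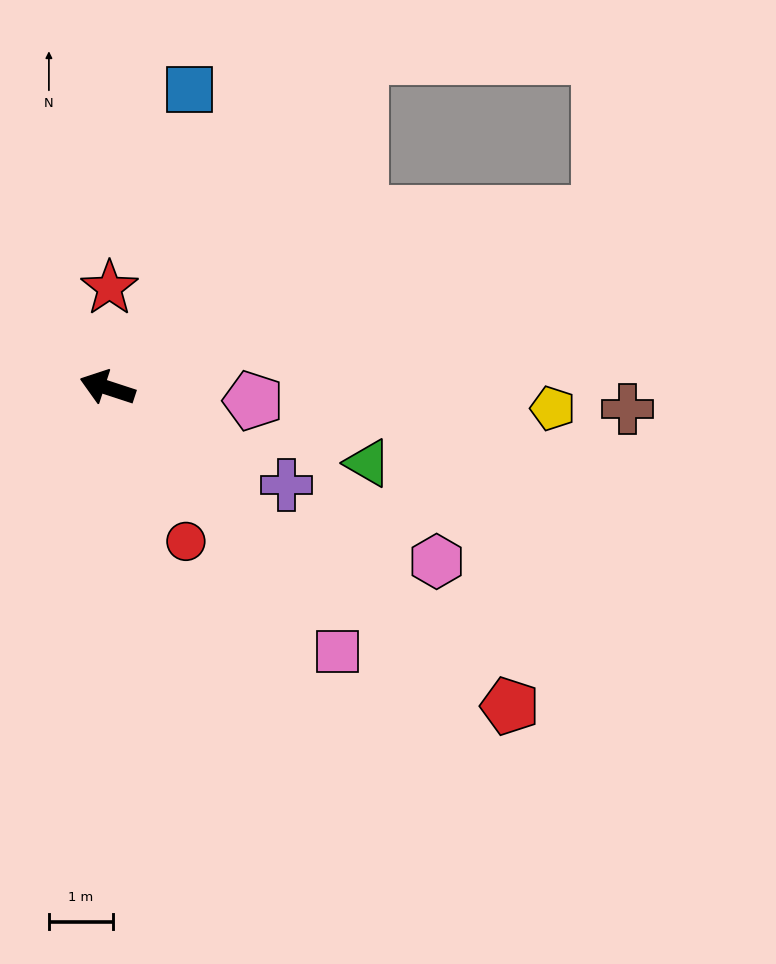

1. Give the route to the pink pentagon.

turn right 167°, forward 2.3 m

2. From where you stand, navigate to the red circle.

turn left 135°, forward 2.7 m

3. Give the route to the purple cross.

turn left 170°, forward 3.2 m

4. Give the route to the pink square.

turn left 149°, forward 5.5 m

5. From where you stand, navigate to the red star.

turn right 73°, forward 1.6 m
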